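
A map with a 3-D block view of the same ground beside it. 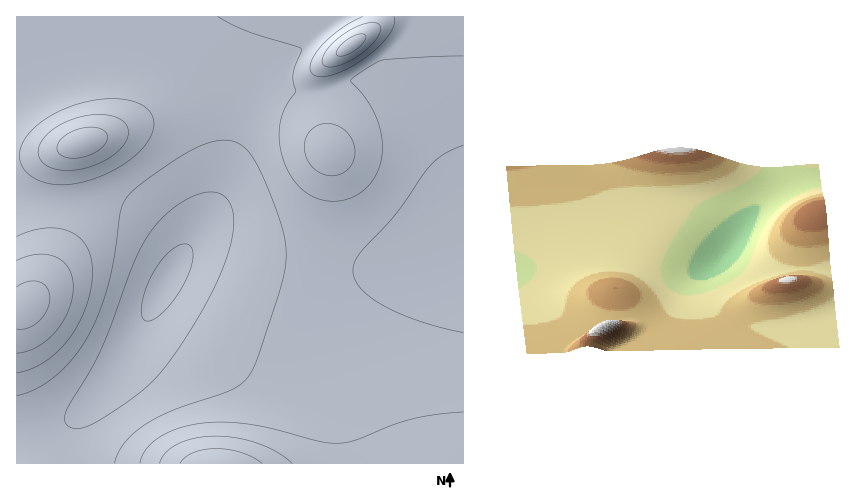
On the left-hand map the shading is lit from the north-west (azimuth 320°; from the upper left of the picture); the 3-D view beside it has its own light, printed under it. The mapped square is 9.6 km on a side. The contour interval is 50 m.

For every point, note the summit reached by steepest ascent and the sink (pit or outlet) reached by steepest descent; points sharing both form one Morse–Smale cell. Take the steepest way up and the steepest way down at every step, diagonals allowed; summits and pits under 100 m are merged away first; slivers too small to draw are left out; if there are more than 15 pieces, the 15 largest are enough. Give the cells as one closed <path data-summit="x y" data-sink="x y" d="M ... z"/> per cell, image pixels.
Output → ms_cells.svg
<path data-summit="351 45" data-sink="167 279" d="M463 16l-446 0-1 72 50-16 33-5 20 0 24 4 25 10 21 18 8 12 13 30 6 27 0 24-4 14-10 21-19 28 13-6 14 1 55 19 32 7 19 1 39-3 58-13 51-15z"/><path data-summit="220 463" data-sink="167 279" d="M463 247l-78 21-38 7-31 2-43-5-63-22-14-1-8 3-6 5-19 28-42 82-16 22-27 29-4 8 3 37 386 1z"/><path data-summit="26 306" data-sink="167 279" d="M28 202l-12 0 1 230 23-2 22-6 16-9 27-26 23-34 25-50 25-46-4-14-15-14-29-20-33-7-47 0z"/><path data-summit="82 143" data-sink="167 279" d="M119 67l-20 0-33 5-30 8-20 9 0 112 34 3 47 0 33 7 21 13 23 21 4 10 0 7 28-44 8-21 2-29-6-27-13-30-21-24-19-11-14-5z"/><path data-summit="351 45" data-sink="167 279" d="M80 414l-25 13-38 5-1 31 60 1-2-38z"/>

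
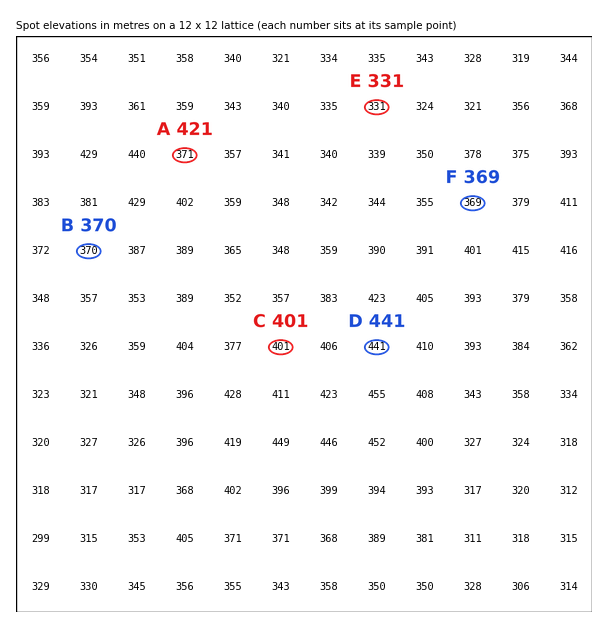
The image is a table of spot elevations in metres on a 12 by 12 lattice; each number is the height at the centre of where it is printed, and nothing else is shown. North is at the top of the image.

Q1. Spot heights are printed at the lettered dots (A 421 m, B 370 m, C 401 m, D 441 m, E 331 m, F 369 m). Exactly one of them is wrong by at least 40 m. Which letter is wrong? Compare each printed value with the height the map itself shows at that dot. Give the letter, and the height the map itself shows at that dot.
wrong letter A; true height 371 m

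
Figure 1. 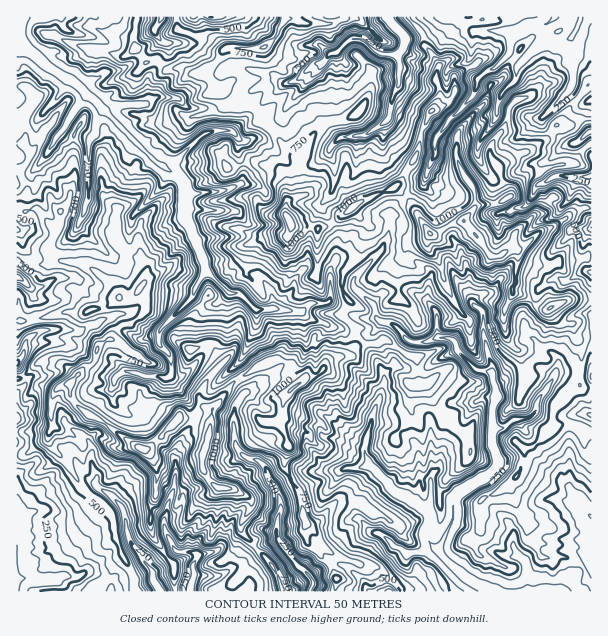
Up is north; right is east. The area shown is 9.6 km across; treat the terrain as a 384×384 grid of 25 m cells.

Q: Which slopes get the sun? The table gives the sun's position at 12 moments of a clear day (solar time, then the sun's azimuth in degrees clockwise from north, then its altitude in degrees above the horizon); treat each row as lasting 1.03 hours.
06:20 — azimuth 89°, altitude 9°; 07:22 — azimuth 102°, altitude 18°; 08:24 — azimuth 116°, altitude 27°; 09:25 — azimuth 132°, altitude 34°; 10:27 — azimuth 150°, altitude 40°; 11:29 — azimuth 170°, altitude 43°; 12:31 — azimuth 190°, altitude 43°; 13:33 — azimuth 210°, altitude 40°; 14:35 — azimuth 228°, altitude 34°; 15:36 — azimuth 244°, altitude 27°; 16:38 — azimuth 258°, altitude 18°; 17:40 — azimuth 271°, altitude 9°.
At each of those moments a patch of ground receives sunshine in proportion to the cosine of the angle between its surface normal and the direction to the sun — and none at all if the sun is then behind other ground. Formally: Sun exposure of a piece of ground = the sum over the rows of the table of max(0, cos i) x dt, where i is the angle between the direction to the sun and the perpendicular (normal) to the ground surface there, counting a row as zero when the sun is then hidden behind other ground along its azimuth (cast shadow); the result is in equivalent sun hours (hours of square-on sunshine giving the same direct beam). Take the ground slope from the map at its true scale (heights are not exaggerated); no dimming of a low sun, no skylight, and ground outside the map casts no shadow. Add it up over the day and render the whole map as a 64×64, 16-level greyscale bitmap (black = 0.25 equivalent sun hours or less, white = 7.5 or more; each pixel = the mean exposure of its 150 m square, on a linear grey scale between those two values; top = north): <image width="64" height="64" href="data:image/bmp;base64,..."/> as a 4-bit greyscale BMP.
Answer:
<image width="64" height="64" href="data:image/bmp;base64,Qk12CAAAAAAAAHYAAAAoAAAAQAAAAEAAAAABAAQAAAAAAAAIAAATCwAAEwsAABAAAAAAAAAAAAAAABEREQAiIiIAMzMzAERERABVVVUAZmZmAHd3dwCIiIgAmZmZAKqqqgC7u7sAzMzMAN3d3QDu7u4A////ALdDNnjMzMlXvJh3nNy7ynaEbd3O7sqpmZabvM3MzMzcu8y5dmncyXatplVou83JYjaaqd7tdYmoerze7s3e3LvMze7tzN7WSKuWnuys3cYiWJaM3cdBh2eb3v7crP7t2rzM3t7tzZR71Wc2nN3dYyad3cllRWIUWb3e2FWs7N26u7zN3N7bVr6zV5hq3tRCO+3IUzVlaIiaztusy+67urvLu8zdu9pZ7mbezsz/yDNszHaIMlasqamL3u277bu7rMzMvM3cyFvqad3c3dxUQp3bmIqXe9ypqXSNzcvd3u3Mu8zLzd3GWsppzc3cvstUm8rLh63tqsuaiJzMrdu6mqnLmZvN3cR7qoid7t3M6mRqg5zdzchlWJqZrMvtuqqpq83t3d3dVJzOiZv///3cdXmGO824ZDR6qYqt3u24eJq83d3d7rRK3KyVmt7//ppWiZkkqGdVWcyplja+7c3c283e3M3bSN3LqperrbqFVTaonIJoZojN2p64Uhfd7e2r3d79zdir3My7pp3pISd1WKdWhCV2a87Kmu2mQ2zd283d2b7uq67d3t23ncliRHVburuqU0au7tyovut1SM3O3N7+vfy7vv/u7YZ8u6gyN5zu7O/tu87uzMub7XaIve3s3pzuysy9/u7bmYisyXjN7vyt7buLzd3M3Lq5V73e3tzcq97N2st6pCraqZu5es3Km7qJu4asy8zOy7lmrInu3d3MvOyr2tgQBb66qqh3vt2aqszMl3it3M7buWQkOc7u3EeKqO/+YiNGbNqZuGi+7Mu7m963Z63cvcmKZlE1eryWzLyr3qVFeYhmqZipeJVrrKis3biLzMzLukl22oR7uXfam77WR1iqmHQjucpWSbzLrN3M2mis3tp3Q2R+14vu78u63qdmV4pzAQiDbKVoze3u3c3Mma3u7e3JZXrZV73tusm9zLpFqWEAVoc4y5hmrv7u7NvKze7t3u14qc2GityqdjWuynQgAAJXa1Oe26ho3/7cvrmoic3bllipzMh5qDvLl1ne6merhqh2xBbf26Vn26vsqVanWtkyZ9u7vKvMh6qDI62978c0u5d7IkjMlDR73svNzt1hRFub3t3tzcyHVCJFvd7YURXO2nVhEiUkEzV5ve3YV8s0uWz/7Lzd3ZiYiaqJ7HMiOnR6cVEQMjElQ1ir3nIAAkfXbPp77t7tynd3Z1R3m4MlMiEiUwJRIlcTaqdVaOxmnMV87Lzv/sv/7t3cdknd6BFEMzRnFDIjMWraiCSd7IrtxnzKrN/t24is7+/9p3vugSZkREYSASKN7rq6zv64Z75kW8u87+p6lVVWh5vv7LvJIoZDM0dqzZQlzri//paM6CSKvMuc7+6Xi7qnerzOy7ySXZIVzd7e3YrHWpnIes7FZ3ev51I4u0N4vLmpl4vLu6U0SM3azs3/iqe/7bvszperu7yqZRJmOuyHes2XiLzd2kFs7qvtzO54yc3u7uzNe87qe7zIhEfv///+2ZmpmM7ah528zu/qe5nNid3e7Musz/3MzN/smey83cqIeruaWJdnit7u7v282JzXnN2++sq8/+zcqLvemcyYd3e8u4WBRmnO///u/r7dzN2JzP/d2+253t21S3hpmqU1a9yKdjdFZomr7u7tvc3c3sq83u697oNqru1XlFeJ2jStyWh1Y1aJmqmsy97M3dzOy6q9273pg1pn3dSE28y7VImqZ4lVR5zKc2d527i+7tuqmsgn3qVRI6M4vKvuyLyDaap0m6h4hRIpzdyIg0r/yYmctCJXqEEAGpI73aqYq6RZu8U5h4d3iszGVlVVVH3tzMtVRUNs2lABRwKLdltYtUp0SUF4h2iKzZFojMpDU43+2VQ3d5dFzEAZoUF4h3qlR0MjhBaIl2VDJbcki4ZDI33qQpm82DEmkAFVJLaWp5VKdzRFM4q97Km8pmZXlnVTI3mBS96nZTOZMBQjyEl4lUiXZSNoze7uzN26mXZ3qHZUW7M4y2VZp1q7msycdGmVSJZoV6uqm8qMyqistkeXd1Z5xSa4Y1itunaburuzWIVIiHSL3ZrNuEdYeqrKN4ZWWGaWFblyZmje2jNry8hGZjR3eb3utmZIQVarmLySEiU2Z3UTipFJVEfNtSqanGW6Zmec7e7qQRA7vMmZndlBASRoliGKpAnJQ0rvs7l7tY2nec3u7u7JiMz+qaqa3/60EmicUSe5EZqUKN3uzFW4SKec3Km93f///bu5qpmavutkaIuzAZkweocyeZycxVtjeapkOKpFjO7uybt4qYh3u3RGiLtAGpJt7rModZrbV6ib3t25U3z/7bq6i4aJmYZ6UzRVV7MBciru60O63HmUas7N/t3v65vMy6ullEaJeGmFIzd1myF1EDjMtX6GU2msut/u3tzv66vN26pCE2domXM0e9RnMUlRNIrIaUVXq87qiK3c3avMupmb3tpCUzeKlUR3hTmlAHNDZVd3hpve//7uqd13c1ncze/t3qQzSbUjR4l5dFykSERYmIiqvMze/9vudVVGV8///+zK3FB7cQJDeVBoJJ15tVebmrve79qHeZmTE0eHeId63almyjEiemSZUTVUWJbLeJq7vO7FFHvLqSKe7bhAADOO7v7ulWqUNoh4d3VWl2vd27qqc1fO2pibg0qDMgEiRJ3v///t6EJZuHebzM3dqJmsqrp3aGh6maumOGEQAiV4esuHV825RYx3h3mL3L3u25y6"/>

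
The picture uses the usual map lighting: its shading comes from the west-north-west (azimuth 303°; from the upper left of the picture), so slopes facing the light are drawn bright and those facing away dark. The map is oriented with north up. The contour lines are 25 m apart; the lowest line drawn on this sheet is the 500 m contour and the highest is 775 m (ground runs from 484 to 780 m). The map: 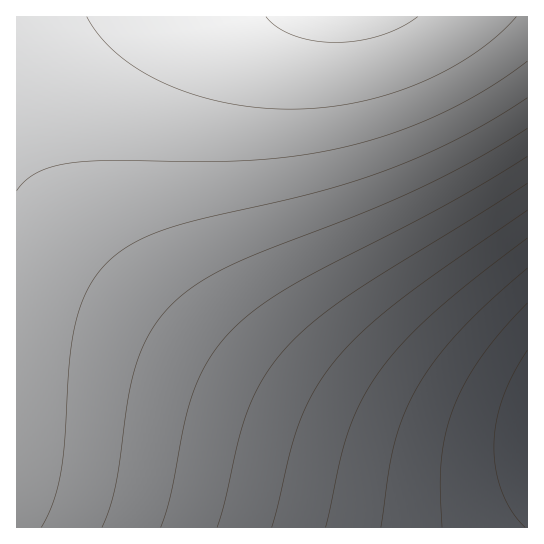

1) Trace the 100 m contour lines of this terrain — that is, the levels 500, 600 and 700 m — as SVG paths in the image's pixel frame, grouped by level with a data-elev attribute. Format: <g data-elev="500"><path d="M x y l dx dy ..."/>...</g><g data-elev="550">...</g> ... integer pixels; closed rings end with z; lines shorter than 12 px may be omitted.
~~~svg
<g data-elev="500"><path d="M525 527l-13-16-10-19-6-22-2-24 2-23 6-24 11-24 14-25"/></g><g data-elev="600"><path d="M272 527l19-77 9-28 14-31 20-29 26-28 36-31 43-32 88-61"/></g><g data-elev="700"><path d="M41 527l13-26 7-31 4-31 5-80 6-40 6-18 8-16 10-15 12-12 26-17 33-14 34-9 114-26 39-12 36-13 35-14 33-16 33-19 32-20"/></g>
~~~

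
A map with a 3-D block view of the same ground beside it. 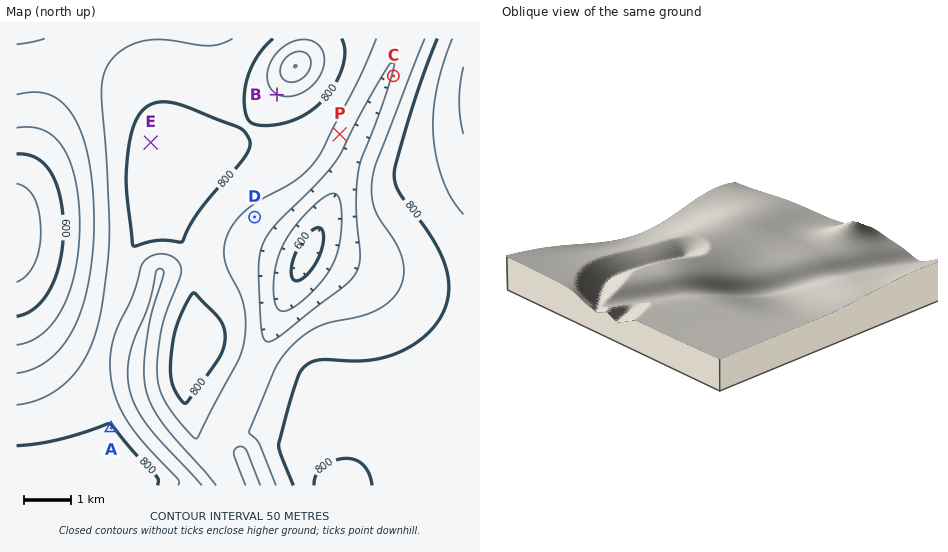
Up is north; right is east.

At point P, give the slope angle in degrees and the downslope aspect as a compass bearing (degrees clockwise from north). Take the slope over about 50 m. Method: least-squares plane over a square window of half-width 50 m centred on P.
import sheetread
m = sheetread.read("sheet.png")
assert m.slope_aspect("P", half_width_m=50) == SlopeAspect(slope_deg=8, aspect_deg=116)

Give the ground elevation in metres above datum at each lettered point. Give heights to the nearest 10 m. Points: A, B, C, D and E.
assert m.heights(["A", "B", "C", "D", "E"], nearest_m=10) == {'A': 800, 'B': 850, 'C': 700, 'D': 730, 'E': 820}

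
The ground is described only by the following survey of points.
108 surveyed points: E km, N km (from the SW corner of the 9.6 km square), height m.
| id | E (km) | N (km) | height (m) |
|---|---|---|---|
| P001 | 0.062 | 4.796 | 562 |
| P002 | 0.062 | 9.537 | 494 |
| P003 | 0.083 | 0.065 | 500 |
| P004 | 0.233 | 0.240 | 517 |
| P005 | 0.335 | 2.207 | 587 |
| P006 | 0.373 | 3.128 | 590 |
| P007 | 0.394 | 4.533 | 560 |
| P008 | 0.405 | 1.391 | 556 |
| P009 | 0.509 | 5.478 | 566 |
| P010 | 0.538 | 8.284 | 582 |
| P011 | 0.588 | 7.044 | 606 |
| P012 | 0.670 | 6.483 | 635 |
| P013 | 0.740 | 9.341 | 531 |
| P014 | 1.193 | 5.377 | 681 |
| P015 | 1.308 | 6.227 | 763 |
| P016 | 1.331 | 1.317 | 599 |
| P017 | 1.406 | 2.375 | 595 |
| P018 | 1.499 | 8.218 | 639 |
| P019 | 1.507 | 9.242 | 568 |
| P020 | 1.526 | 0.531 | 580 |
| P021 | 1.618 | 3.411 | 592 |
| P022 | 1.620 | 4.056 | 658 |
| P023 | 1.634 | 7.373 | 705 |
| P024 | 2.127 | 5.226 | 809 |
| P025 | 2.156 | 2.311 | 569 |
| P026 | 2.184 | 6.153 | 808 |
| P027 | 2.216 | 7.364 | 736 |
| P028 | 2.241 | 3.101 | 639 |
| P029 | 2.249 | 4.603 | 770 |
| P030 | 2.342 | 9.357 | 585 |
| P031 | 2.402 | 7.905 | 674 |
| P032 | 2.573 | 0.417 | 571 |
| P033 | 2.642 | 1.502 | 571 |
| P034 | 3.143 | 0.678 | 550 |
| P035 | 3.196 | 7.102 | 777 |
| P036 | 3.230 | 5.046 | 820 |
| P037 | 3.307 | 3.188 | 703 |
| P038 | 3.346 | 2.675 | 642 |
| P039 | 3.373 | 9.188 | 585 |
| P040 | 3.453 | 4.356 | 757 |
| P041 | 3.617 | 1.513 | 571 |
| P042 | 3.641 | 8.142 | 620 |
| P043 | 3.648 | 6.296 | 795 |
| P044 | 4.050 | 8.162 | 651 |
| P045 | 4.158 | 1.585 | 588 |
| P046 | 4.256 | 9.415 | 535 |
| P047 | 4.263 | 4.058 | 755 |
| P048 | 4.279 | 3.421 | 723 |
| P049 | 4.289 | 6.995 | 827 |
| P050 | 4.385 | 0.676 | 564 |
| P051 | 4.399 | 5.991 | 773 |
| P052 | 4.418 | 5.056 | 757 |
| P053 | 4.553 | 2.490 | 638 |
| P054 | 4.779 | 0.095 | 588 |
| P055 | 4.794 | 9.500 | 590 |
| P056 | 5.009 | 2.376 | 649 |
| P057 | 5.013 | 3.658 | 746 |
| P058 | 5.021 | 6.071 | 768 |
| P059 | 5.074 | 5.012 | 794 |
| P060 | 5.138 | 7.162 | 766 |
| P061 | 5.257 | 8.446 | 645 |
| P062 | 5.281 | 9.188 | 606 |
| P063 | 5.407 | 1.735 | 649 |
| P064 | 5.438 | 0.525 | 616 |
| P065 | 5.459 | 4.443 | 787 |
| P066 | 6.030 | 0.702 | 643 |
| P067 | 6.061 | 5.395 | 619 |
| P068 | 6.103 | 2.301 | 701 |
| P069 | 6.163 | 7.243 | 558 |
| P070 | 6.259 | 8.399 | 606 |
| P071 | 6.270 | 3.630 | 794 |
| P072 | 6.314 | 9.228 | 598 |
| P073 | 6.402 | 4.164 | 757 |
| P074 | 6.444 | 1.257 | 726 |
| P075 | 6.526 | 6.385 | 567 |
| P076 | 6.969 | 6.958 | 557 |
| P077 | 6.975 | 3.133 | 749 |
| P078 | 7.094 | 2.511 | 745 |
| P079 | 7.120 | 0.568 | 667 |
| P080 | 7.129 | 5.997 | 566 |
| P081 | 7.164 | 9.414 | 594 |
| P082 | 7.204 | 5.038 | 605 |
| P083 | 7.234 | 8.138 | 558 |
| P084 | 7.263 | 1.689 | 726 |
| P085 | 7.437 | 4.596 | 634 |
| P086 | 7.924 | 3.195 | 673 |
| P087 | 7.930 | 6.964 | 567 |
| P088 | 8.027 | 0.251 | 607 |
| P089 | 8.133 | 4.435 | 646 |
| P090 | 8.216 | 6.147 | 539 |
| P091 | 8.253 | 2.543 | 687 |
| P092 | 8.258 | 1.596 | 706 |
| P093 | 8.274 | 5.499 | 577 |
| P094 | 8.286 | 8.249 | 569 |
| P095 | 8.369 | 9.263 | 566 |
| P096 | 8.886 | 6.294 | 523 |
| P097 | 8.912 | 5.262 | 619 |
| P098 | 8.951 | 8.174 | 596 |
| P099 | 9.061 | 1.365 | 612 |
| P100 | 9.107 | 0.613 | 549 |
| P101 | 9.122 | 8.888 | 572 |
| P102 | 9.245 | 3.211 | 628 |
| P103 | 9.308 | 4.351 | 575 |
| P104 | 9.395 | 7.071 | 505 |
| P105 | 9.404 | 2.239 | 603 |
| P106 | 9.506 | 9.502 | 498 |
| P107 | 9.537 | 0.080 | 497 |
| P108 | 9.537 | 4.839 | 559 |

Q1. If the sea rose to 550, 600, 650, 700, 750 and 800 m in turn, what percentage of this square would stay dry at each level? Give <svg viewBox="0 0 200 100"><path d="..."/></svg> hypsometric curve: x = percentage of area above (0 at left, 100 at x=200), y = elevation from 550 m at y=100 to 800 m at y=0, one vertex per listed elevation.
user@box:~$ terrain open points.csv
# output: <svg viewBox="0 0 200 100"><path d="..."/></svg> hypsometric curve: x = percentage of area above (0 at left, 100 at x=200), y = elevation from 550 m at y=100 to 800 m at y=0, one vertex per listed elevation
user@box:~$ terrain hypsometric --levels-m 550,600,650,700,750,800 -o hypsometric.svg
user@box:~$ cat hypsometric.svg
<svg viewBox="0 0 200 100"><path d="M184 100l-68-20-36-20-27-20-21-20-21-20"/></svg>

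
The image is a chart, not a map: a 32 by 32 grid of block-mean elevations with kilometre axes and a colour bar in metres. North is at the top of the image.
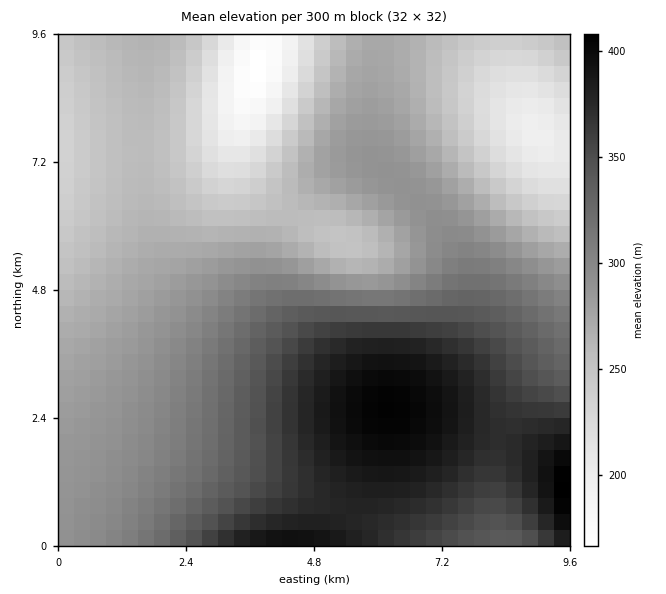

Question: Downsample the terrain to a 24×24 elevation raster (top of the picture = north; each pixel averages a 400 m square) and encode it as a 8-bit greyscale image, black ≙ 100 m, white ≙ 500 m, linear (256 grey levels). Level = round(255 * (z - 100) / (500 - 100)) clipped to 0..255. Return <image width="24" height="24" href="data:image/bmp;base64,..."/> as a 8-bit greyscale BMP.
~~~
<image width="24" height="24" href="data:image/bmp;base64,Qk12BgAAAAAAADYEAAAoAAAAGAAAABgAAAABAAgAAAAAAEACAAATCwAAEwsAAAABAAAAAAAAAAAAAAEBAQACAgIAAwMDAAQEBAAFBQUABgYGAAcHBwAICAgACQkJAAoKCgALCwsADAwMAA0NDQAODg4ADw8PABAQEAAREREAEhISABMTEwAUFBQAFRUVABYWFgAXFxcAGBgYABkZGQAaGhoAGxsbABwcHAAdHR0AHh4eAB8fHwAgICAAISEhACIiIgAjIyMAJCQkACUlJQAmJiYAJycnACgoKAApKSkAKioqACsrKwAsLCwALS0tAC4uLgAvLy8AMDAwADExMQAyMjIAMzMzADQ0NAA1NTUANjY2ADc3NwA4ODgAOTk5ADo6OgA7OzsAPDw8AD09PQA+Pj4APz8/AEBAQABBQUEAQkJCAENDQwBEREQARUVFAEZGRgBHR0cASEhIAElJSQBKSkoAS0tLAExMTABNTU0ATk5OAE9PTwBQUFAAUVFRAFJSUgBTU1MAVFRUAFVVVQBWVlYAV1dXAFhYWABZWVkAWlpaAFtbWwBcXFwAXV1dAF5eXgBfX18AYGBgAGFhYQBiYmIAY2NjAGRkZABlZWUAZmZmAGdnZwBoaGgAaWlpAGpqagBra2sAbGxsAG1tbQBubm4Ab29vAHBwcABxcXEAcnJyAHNzcwB0dHQAdXV1AHZ2dgB3d3cAeHh4AHl5eQB6enoAe3t7AHx8fAB9fX0Afn5+AH9/fwCAgIAAgYGBAIKCggCDg4MAhISEAIWFhQCGhoYAh4eHAIiIiACJiYkAioqKAIuLiwCMjIwAjY2NAI6OjgCPj48AkJCQAJGRkQCSkpIAk5OTAJSUlACVlZUAlpaWAJeXlwCYmJgAmZmZAJqamgCbm5sAnJycAJ2dnQCenp4An5+fAKCgoAChoaEAoqKiAKOjowCkpKQApaWlAKampgCnp6cAqKioAKmpqQCqqqoAq6urAKysrACtra0Arq6uAK+vrwCwsLAAsbGxALKysgCzs7MAtLS0ALW1tQC2trYAt7e3ALi4uAC5ubkAurq6ALu7uwC8vLwAvb29AL6+vgC/v78AwMDAAMHBwQDCwsIAw8PDAMTExADFxcUAxsbGAMfHxwDIyMgAycnJAMrKygDLy8sAzMzMAM3NzQDOzs4Az8/PANDQ0ADR0dEA0tLSANPT0wDU1NQA1dXVANbW1gDX19cA2NjYANnZ2QDa2toA29vbANzc3ADd3d0A3t7eAN/f3wDg4OAA4eHhAOLi4gDj4+MA5OTkAOXl5QDm5uYA5+fnAOjo6ADp6ekA6urqAOvr6wDs7OwA7e3tAO7u7gDv7+8A8PDwAPHx8QDy8vIA8/PzAPT09AD19fUA9vb2APf39wD4+PgA+fn5APr6+gD7+/sA/Pz8AP39/QD+/v4A////AHp9gIWLlJ2nsLa6uri0sKyopKGdmpultHp8foKIjpadpKqusLGxsK+sqaain6Ouvnl7fYCFipCWnaKorLCytLSyr6unpaq0wnh5fH+Ch4ySmZ+mrLK2uLm4tbGsqq63wnd4en2BhYqQl5+mrrS6vb69urWvra+1u3Z3eXx/hImQl5+nr7e8wMLAvbiyrq2vsnR2eHt+g4iPlp+nsLe9wcPCvrmyrKmnpnN0d3l9gYeNlZ2mrra8wMHAvLexqqSfm3BydXh7gIWLk5ujq7K3u7y7uLOtpqCZlG5wc3Z5fYKJkJefpauvsbKxrqumoZuVkGtucHN2en+Fi5KYnaChoqGhoaCempWQimhrbnF0d3uAhYqOj46Ni4uOkZOUko2IhGRoa25xc3Z6foGBfnl1c3Z8g4mLiYWAe2FlaGttb3BydHVzbmdjZGp0fIKDgHt1cF1iZmlqamlpamtpZWBfY2t0e358d3BpZVpfZGdoZmJgYWNkZGRma3J4e3p0bGNcWVheYmVlYlxXV1xjaGxwdHh6eHNrYVdQTlddYWRkX1ZPTVRganF2eHl4dGxiVkxGRlZcYWRkXlJHQ0tZZ3F2eHh0bmVaTkRAQlZdYWRkXVBBOj9PYW50dnVxaWBUSUE+QlhdYmVlXlA+MjVFWWlxdHJtZlxRR0FBRllfY2ZmYFI/Ly08UWRucXBrZFtSSkZITltgZGdnYlZDMSs2S19rb29rZF1VT05QV15iZWhoZVpJNi00R1tobm5rZmBaV1daYA=="/>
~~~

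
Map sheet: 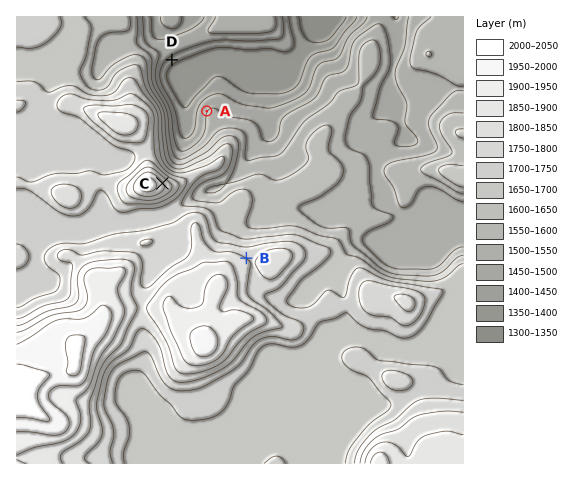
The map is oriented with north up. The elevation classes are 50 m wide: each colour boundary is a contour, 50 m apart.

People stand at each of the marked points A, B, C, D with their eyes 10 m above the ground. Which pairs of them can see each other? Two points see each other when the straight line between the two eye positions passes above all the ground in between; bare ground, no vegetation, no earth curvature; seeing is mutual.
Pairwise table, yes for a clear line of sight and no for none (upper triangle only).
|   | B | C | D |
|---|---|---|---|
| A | no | yes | yes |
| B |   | yes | no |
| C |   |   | yes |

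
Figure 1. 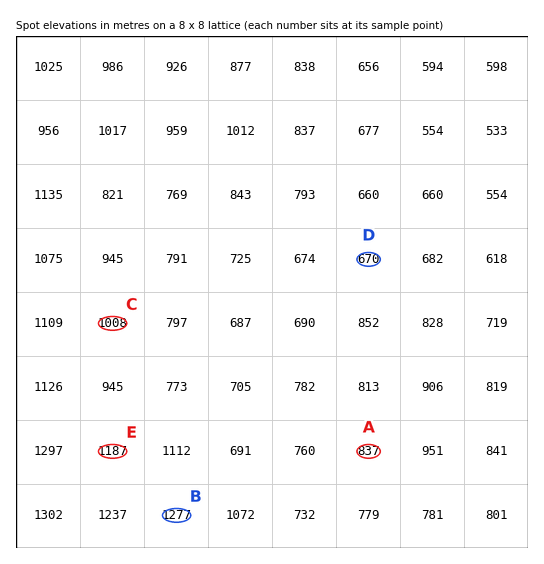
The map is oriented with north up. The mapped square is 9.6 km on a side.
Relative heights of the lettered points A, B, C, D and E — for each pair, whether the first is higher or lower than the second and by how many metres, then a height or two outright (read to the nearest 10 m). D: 610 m lower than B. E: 520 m higher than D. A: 440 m lower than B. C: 340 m higher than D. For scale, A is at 840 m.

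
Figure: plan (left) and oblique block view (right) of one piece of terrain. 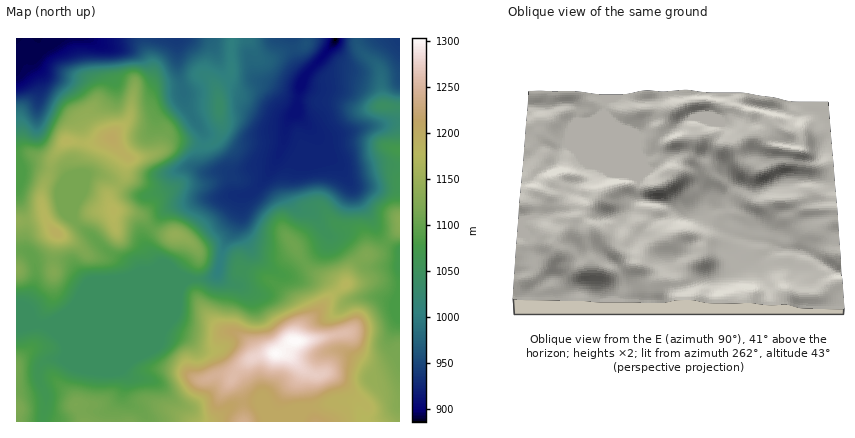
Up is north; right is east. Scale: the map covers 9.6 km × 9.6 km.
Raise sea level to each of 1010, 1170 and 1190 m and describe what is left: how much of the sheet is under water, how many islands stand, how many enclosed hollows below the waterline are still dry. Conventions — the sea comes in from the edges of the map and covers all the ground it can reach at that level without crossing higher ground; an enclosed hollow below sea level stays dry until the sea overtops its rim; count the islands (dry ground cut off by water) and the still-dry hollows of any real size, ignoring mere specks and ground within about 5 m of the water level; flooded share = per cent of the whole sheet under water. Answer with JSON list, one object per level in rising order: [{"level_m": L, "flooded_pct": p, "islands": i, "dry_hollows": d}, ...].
[{"level_m": 1010, "flooded_pct": 29, "islands": 1, "dry_hollows": 0}, {"level_m": 1170, "flooded_pct": 85, "islands": 3, "dry_hollows": 0}, {"level_m": 1190, "flooded_pct": 89, "islands": 1, "dry_hollows": 0}]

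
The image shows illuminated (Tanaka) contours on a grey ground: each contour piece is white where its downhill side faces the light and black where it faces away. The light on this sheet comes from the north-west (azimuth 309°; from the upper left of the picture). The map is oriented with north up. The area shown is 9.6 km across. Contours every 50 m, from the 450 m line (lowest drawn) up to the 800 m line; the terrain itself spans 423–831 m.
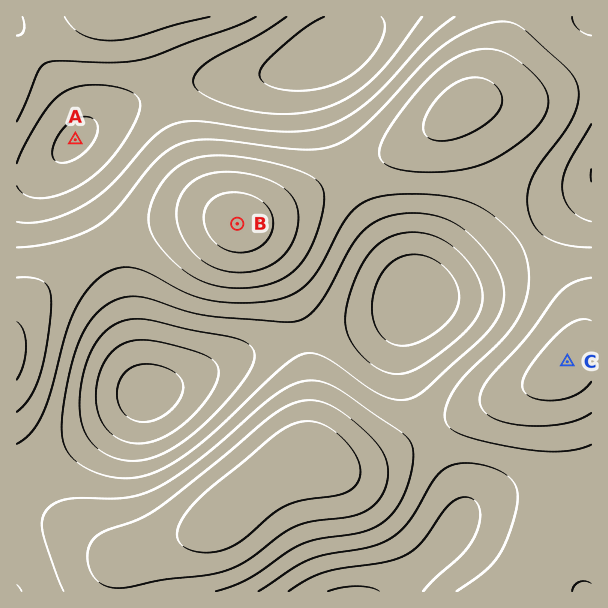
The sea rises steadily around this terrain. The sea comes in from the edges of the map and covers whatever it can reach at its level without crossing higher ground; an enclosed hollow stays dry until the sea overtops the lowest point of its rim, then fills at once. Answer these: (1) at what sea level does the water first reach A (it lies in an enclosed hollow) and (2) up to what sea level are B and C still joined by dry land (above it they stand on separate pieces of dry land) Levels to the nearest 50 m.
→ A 550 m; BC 650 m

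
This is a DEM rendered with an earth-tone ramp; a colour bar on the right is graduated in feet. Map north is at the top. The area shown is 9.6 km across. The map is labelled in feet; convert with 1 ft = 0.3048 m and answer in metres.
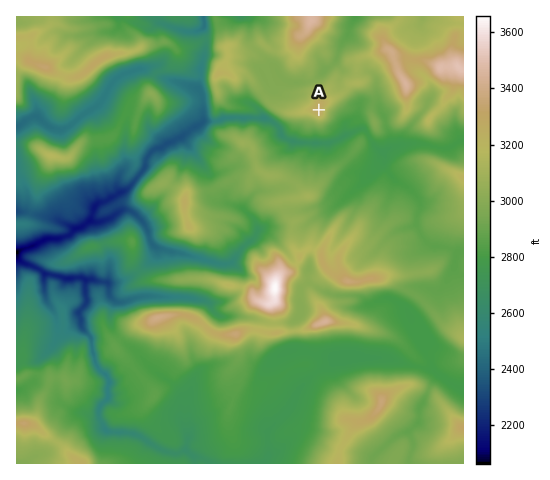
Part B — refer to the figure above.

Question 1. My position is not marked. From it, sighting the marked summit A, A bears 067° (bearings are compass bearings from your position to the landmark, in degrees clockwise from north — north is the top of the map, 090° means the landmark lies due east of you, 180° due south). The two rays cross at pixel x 138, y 187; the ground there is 774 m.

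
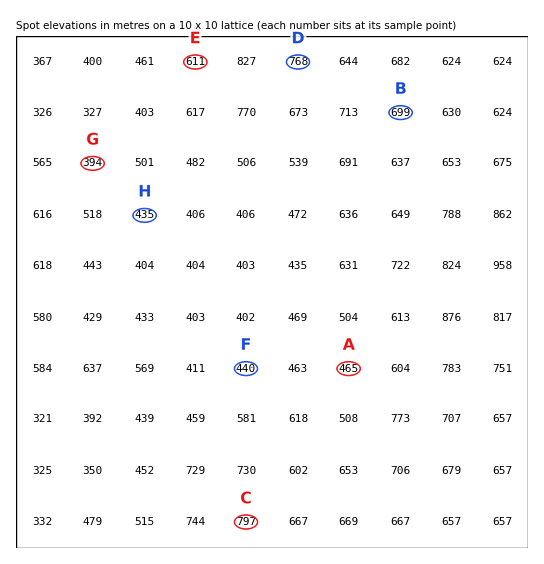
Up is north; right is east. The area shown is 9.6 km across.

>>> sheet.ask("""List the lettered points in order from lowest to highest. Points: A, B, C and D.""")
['A', 'B', 'D', 'C']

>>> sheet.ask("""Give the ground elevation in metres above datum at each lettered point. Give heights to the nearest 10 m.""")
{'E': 610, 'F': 440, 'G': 390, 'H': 440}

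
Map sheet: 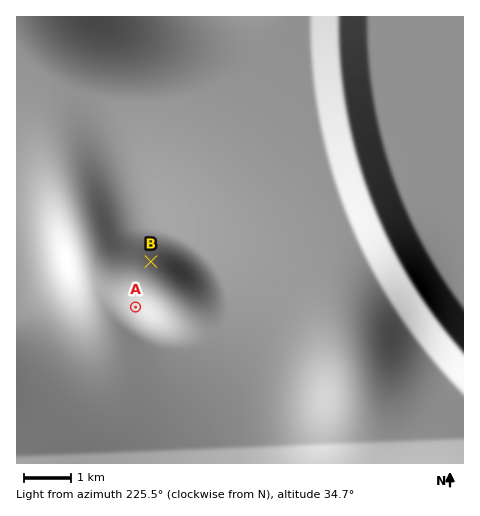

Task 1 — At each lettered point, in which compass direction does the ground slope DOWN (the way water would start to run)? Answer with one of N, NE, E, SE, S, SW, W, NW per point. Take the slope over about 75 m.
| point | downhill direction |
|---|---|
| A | SW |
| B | N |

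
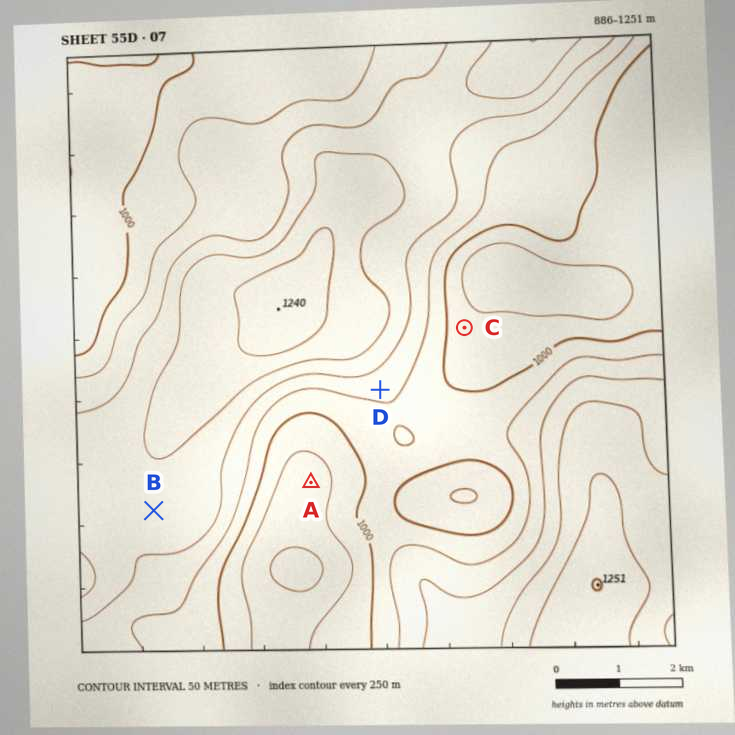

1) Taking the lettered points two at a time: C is above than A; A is below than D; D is below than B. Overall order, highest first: B D C A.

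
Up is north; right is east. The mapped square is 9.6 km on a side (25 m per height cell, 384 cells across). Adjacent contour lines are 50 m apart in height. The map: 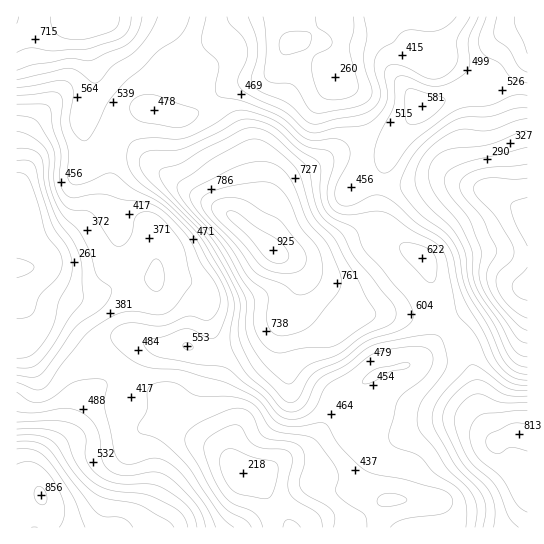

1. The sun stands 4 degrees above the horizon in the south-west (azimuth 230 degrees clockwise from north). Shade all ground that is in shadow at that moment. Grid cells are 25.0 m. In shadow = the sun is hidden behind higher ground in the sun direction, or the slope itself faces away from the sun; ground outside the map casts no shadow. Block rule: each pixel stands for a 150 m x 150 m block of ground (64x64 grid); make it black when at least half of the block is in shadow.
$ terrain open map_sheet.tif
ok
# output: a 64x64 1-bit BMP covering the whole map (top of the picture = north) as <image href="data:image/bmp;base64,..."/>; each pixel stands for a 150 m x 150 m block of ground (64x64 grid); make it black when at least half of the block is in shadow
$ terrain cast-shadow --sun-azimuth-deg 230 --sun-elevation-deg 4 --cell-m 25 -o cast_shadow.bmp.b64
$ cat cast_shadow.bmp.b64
<image width="64" height="64" href="data:image/bmp;base64,Qk0+AgAAAAAAAD4AAAAoAAAAQAAAAEAAAAABAAEAAAAAAAACAAATCwAAEwsAAAIAAAAAAAAA////AAAAAAAD4///gAA4AAP3//+AAPwAB////8AA/AAP////wAAIAB/////AAAAAH////8AAAAA/////wAAAAD/////gAAAAf////+AAAAD/////4AAAAP/////gAAAA/////+AAAAD/////4AAAAf////+AAAAf/////wAAAD/////+DAAAP/////weAAB/////+B8AAH/////wHwAAf/3//+AEAAB//H//4AAAAH/8P//gAAAAfzgH/+AAAAB/AAH/4AAAAP8AAf/AAAAA/wAH/8AAAAH/AAf/wAADwf8AB//AAB/j/wAB/8AAP+P/AAD5gAA/9/8AADAAAP/3/wAAAAAD//f/AAAAAAf/7/8AAAAAH//v/wAAAAB/////AAAAAP////8AAAAB/////wABAAf/////AAAAD/////8AAAAf/////wAAAD//////AAAAf/////8AAAD//////wAAAH//////AAAAH/////8AADAH/////wAAeAP/////AAD8A/////8AAf/H/////wAD/8//////AAf/z/////8AB//f/////wAH////////AAAAf/////wAAAB/////+AAAAH/////4AAAAH/////gAAAAP////8AAAAc/////gAAADz////8AAAAP/////gAABA/////+AAAeD/////4AAD8f/////wA=="/>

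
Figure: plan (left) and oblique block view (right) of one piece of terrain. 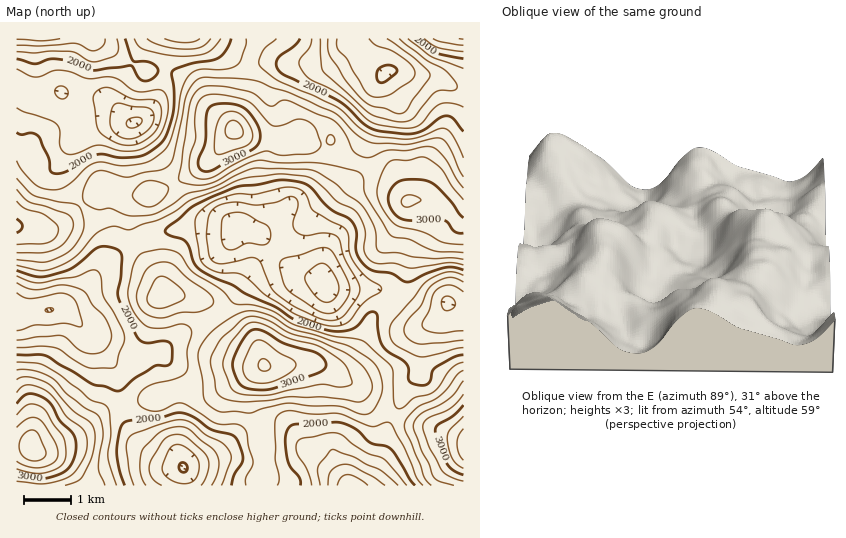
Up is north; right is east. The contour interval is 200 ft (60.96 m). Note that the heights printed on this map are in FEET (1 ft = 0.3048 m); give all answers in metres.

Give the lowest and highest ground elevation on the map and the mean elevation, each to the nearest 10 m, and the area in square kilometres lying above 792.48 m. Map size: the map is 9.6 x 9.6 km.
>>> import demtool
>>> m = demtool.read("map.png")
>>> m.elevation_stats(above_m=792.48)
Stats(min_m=300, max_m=1140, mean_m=650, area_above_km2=20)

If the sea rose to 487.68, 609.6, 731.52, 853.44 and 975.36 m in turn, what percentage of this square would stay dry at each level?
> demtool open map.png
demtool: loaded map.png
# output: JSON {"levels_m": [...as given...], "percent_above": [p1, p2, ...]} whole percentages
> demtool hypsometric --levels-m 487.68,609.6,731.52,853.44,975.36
{"levels_m": [487.68, 609.6, 731.52, 853.44, 975.36], "percent_above": [83, 58, 32, 13, 3]}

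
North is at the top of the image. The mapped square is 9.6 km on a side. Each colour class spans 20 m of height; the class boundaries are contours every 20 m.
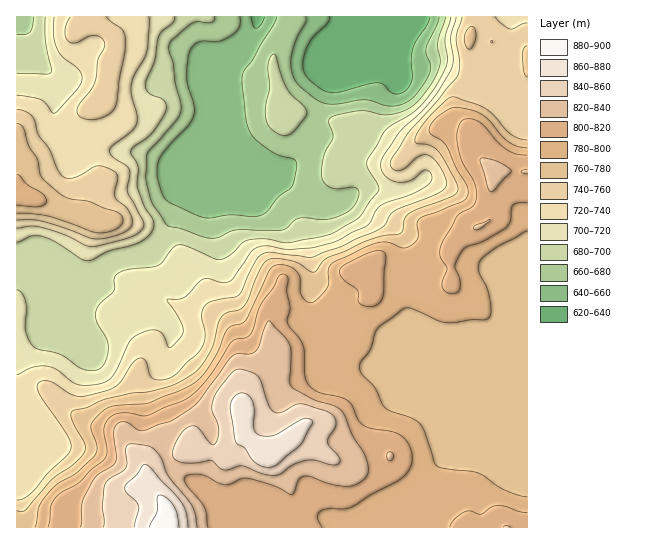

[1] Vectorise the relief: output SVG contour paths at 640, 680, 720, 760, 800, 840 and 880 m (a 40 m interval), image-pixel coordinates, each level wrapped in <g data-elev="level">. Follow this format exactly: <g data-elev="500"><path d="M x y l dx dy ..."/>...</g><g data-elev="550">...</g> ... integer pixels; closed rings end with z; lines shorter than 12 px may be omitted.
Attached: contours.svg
<g data-elev="640"><path d="M265 17l-4 8-6 3-2-4-2-7"/><path d="M430 17l-3 7-11 17-3 8-2 12 2 16-2 6-6 8-8 3-6-1-7-8-6-2-39 9-10 0-8-3-13-11-4-5-1-7 3-16 6-12 15-15 2-6"/></g><g data-elev="680"><path d="M282 135l5 0 6-3 12-14 2-5-3-7-12-11-5-6-6-14-5-18-2-3-4 4-2 7 2 22-4 18 0 12 4 11z"/><path d="M34 17l-1 9-3 6-4 2-9 1"/><path d="M445 17l-7 26 2 16-1 10-8 16-16 19-10 7-12 3-10 1-16-4-8 0-23 4-7 4 0 4 4 14-9 20-3 13 1 8 4 7 7 3 20-1 4 2 2 4-1 5-7 11-10 6-12 4-31-1-12 11-4 1-44 0-25 8-10-1-36-12-15-23-6-25 2-24 28-32 5-10 0-8-6-21-2-19-4-13 1-7 21-19 6-2 14 0 4-3-1-2"/></g><g data-elev="720"><path d="M17 228l14-2 11 2 21 6 22 11 6 2 38-9 8-4 6-5 1-4-1-4-16-30 3-17-1-5-17-12-3-6 3-5 19-15 6-8 0-8-5-18-1-11 3-11 10-16 3-8 3-28-1-6"/><path d="M54 17l-1 17 3 13 6 10 18 14 2 6-1 6-7 10-20 20-8-10-5-4-24-4"/><path d="M456 17l-5 20 2 22-3 12-12 20-9 12-30 30-15 22-3 8 0 7 4 5 6 5 7 2 12-1 13-10 4-1 3 3 2 4-1 4-3 4-16 9-30 11-6 5-9 15-29 16-28 7-21 1-22-3-9 1-8 6-20 28-8 2-17-4-6 3-14 15-7 2-11 0 15 26 1 6-2 6-11 11-2-2-5-11-5-4-9-1-13 5-7 8-15 31-9 8-14 3-13 0-7-4-14-11-12-4-14 2-14 7"/></g><g data-elev="760"><path d="M17 213l32 3 49 17 8-1 9-2 6-4 2-5-2-6-4-3-28-11-16-2-8-2-20-16-5-7-3-16-9-13-5-17-2-3-4-2"/><path d="M527 140l-8-1-8-5-18-20-11-7-27-10-4 0-4 2-22 23-8 12-2 7 2 2 14 3 8 7 18 30 1 7-2 4-46 19-5 5-2 12-4 4-24 4-45 19-7 4-9 11-4-1-11-8-8-2-16-3-9 3-7 10-14 34-6 5-13 3-5 5-10 32-9 15-7 8-15 9-11 5-20 5-18 1-24 6-20 8-15 4-1 4 1 6 13 24-1 8-11 12-22 15-25 30-4 2-5-1"/><path d="M468 49l3-1 5-9 0-8-3-5-4 2-4 7 0 8z"/><path d="M527 46l-3 3-2 6 2 16 3 6"/></g><g data-elev="800"><path d="M322 527l-4-9 0-4 2-3 7-2 16 0 8-2 21-13 26-13 7-6 5-6 2-7 0-8-4-11-7-8-10-4-18-2-8-3-6-5-7-15-4-5-9-4-20-4-10-8-4-10-1-22-1-8-16-23 3-13-3-18 1-12-2-4-3-1-5 3-4 10-13 18-10 29-5 4-11 1-4 3-21 33-17 19-11 7-35 14-25-2-8 2-5 4-5 10 3 21-2 8-14 12-12 12-17 10-7 6-4 8-3 21"/><path d="M527 513l-8-1-20-7-8 2-10 7-14-3-11 7-6 9"/><path d="M365 306l10 0 4-3 3-5 4-40-1-4-3-3-8 0-11 4-18 10-5 5 0 4 3 5 14 11 1 12z"/><path d="M527 155l-12-1-9-5-9-8-13-15-7-5-11-2-6 4-3 12 2 16 4 12 12 20 2 14-4 9-16 11-16 29-1 11 7 12-5 14 0 4 3 4 8 3 4-1 2-3 1-9-5-15 8-16 5-4 15-5 22-12 5-7 3-17 4-2 10-1"/></g><g data-elev="840"><path d="M197 527l-2-13-3-8-23-29-7-18-5-6-8-7-18-2-3 1-2 2 1 16-2 6-16 10-4 6-3 21 2 15 0 6"/><path d="M270 475l9 0 14-10 13-5 9 0 18 5 6-2 0-5-10-12-1-4 1-5 6-10 0-8-2-4-6-3-25-8-7 1-14 8-7-1-5-7-8-23-3-6-9-5-12-1-6 3-11 14-7 14-1 9 6 13 1 7-1 8-3 6-2 1-3-2-13-16-7-1-7 5-5 7-5 12 0 7 4 4 9 2 25-3 10 9 4 1 18-4 16 7z"/></g><g data-elev="880"><path d="M179 527l-2-13-3-8-7-8-6-3-4 2 0 14-8 16"/></g>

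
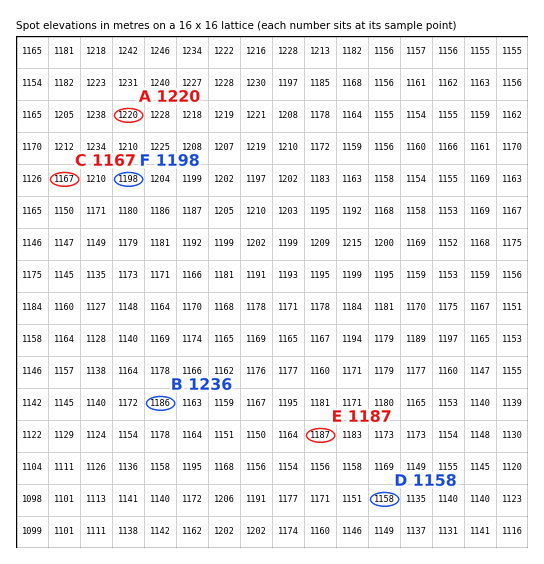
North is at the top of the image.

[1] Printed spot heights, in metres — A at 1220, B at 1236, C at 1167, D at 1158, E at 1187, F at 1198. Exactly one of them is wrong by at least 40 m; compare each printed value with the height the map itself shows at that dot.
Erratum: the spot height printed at B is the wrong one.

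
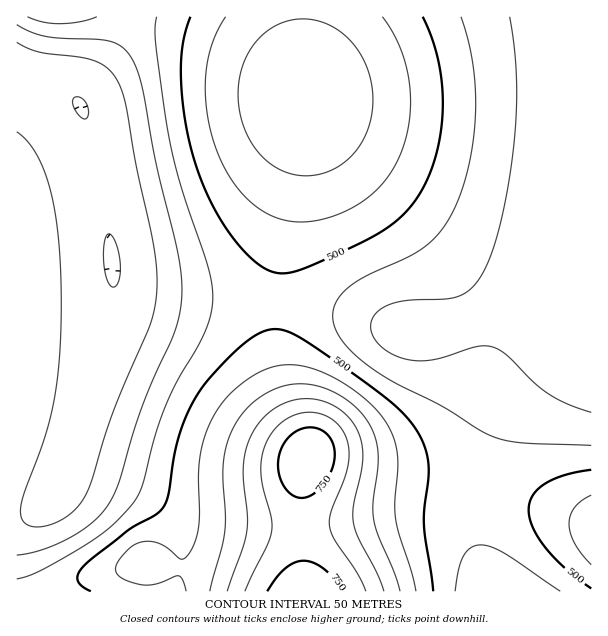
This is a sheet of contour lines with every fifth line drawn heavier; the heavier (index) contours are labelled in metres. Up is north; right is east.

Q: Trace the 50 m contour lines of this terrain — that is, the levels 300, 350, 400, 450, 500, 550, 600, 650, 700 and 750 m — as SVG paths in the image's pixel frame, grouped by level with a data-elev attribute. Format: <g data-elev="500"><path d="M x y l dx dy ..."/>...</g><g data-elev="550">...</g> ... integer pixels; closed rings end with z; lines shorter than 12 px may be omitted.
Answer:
<g data-elev="300"><path d="M113 287l-3-2-3-6-3-16 0-20 4-9 3 1 5 8 4 20-1 18-3 5z"/><path d="M84 119l-6-4-4-8-1-6 2-4 6 1 6 7 1 9-1 4z"/></g><g data-elev="350"><path d="M17 42l10 6 12 4 41 5 15 4 12 7 9 10 6 12 4 17 10 58 17 77 4 31-1 26-5 22-38 90-26 81-8 14-11 10-15 8-14 3-9-1-6-4-3-6 0-7 3-17 22-60 10-40 5-60-1-72-5-47-8-36-6-15-8-13-7-10-9-7"/></g><g data-elev="400"><path d="M591 412l-24-8-19-11-15-12-26-25-13-9-15-1-44 13-12 2-12-1-13-3-13-7-9-9-5-11 0-7 3-8 6-6 9-4 19-5 41-1 15-5 13-12 10-18 9-24 7-30 7-36 5-37 2-32-1-30-2-30-4-28"/><path d="M17 25l15 7 15 5 51 2 13 3 11 5 9 10 6 14 6 19 13 74 22 90 4 36-2 21-5 19-31 72-11 30-14 50-10 21-15 18-22 15-28 13-27 6"/></g><g data-elev="450"><path d="M455 591l4-22 5-14 7-8 9-2 11 2 13 6 56 38"/><path d="M591 445l-72-2-16-3-15-6-45-27-47-23-24-15-25-22-8-11-5-10-1-9 1-9 4-9 6-8 19-13 45-21 18-11 18-19 14-26 7-21 5-22 4-24 2-26-1-24-2-22-5-23-7-22"/><path d="M27 17l15 5 17 2 21-2 17-5"/><path d="M157 17l-2 12 1 15 12 89 12 51 30 91 3 21-2 19-9 24-24 41-12 25-11 32-12 48-10 18-21 22-22 17-48 28-13 6-12 3"/></g><g data-elev="500"><path d="M433 591l-9-67 0-17 4-30 0-13-3-17-7-15-9-12-11-12-38-29-61-42-14-6-10-2-14 3-16 11-23 21-21 25-12 21-9 24-6 22-5 38-5 12-8 9-28 15-45 37-5 8 0 6 5 6 8 4"/><path d="M591 470l-27 5-19 9-12 11-3 8-1 7 4 18 13 20 20 21 25 19"/><path d="M190 17l-8 30-1 37 6 47 11 42 18 39 23 33 12 13 10 8 11 6 10 1 12-1 17-6 45-21 24-12 13-10 12-10 10-12 8-13 9-20 6-21 4-22 1-23-2-22-3-23-7-21-8-19"/></g><g data-elev="550"><path d="M416 591l-4-18-16-52-1-18 3-47-3-15-7-15-8-12-10-10-26-21-29-14-13-3-12-1-21 3-21 11-20 17-15 21-8 18-4 18-3 21 1 53-4 15-7 13-5 4-3 0-18-14-9-3-9-1-7 3-7 4-10 10-4 8 0 6 4 5 9 5 12 3 15-1 23-8 4 5 3 10"/><path d="M591 495l-9 5-7 7-4 8-2 9 1 9 5 10 6 11 10 11"/><path d="M226 17l-8 13-6 15-4 15-2 17 1 36 9 36 15 30 9 12 11 11 12 9 12 6 12 4 13 1 15-1 17-4 16-7 15-9 12-10 10-11 8-12 8-15 5-16 4-18 1-18-2-18-3-18-6-17-8-16-10-15"/></g><g data-elev="600"><path d="M400 591l-7-21-15-36-4-13-1-18 5-47-1-13-5-14-12-18-18-14-21-10-21-3-21 3-20 11-16 15-12 19-5 17-3 16 2 51 0 17-15 58"/><path d="M303 176l14-1 13-4 12-7 11-9 9-12 6-14 4-15 1-15-1-15-4-15-7-13-8-13-11-10-12-8-13-4-14-2-13 1-12 5-12 7-9 9-8 10-6 14-4 15-1 15 1 15 4 15 6 13 8 12 10 11 11 7 12 5z"/></g><g data-elev="650"><path d="M384 591l-8-19-18-35-5-15 0-16 10-45-1-14-3-13-8-14-13-12-15-7-17-2-18 3-15 8-14 13-10 17-4 15-2 15 4 45 0 16-4 17-16 43"/></g><g data-elev="700"><path d="M366 591l-10-19-22-33-5-14 2-15 12-28 5-15 1-14-2-13-5-11-9-9-11-6-13-2-13 3-14 7-10 11-8 14-3 14 0 15 10 42 1 13-5 14-22 46"/></g><g data-elev="750"><path d="M342 591l-8-12-10-10-10-6-11-2-9 2-9 5-9 10-9 13"/><path d="M296 497l9 1 10-5 10-11 7-14 3-12-2-12-6-10-9-5-12-1-10 4-10 8-6 12-2 13 2 14 7 11z"/></g>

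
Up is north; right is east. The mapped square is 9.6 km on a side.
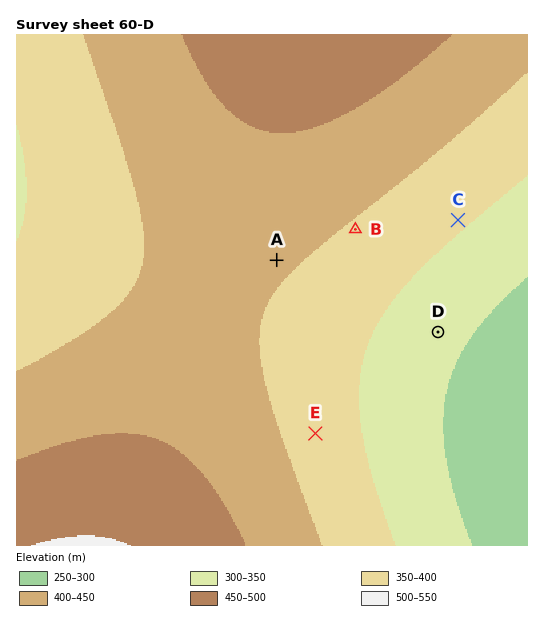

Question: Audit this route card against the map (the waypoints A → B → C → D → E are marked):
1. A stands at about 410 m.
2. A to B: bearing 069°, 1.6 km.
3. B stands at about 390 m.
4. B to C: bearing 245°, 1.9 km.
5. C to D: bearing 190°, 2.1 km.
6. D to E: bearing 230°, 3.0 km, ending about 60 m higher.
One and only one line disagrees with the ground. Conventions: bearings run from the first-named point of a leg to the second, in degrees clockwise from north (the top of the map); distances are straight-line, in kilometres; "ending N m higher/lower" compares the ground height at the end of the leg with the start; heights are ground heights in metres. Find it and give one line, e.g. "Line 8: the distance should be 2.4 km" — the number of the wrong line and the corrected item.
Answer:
Line 4: the bearing should be 085°.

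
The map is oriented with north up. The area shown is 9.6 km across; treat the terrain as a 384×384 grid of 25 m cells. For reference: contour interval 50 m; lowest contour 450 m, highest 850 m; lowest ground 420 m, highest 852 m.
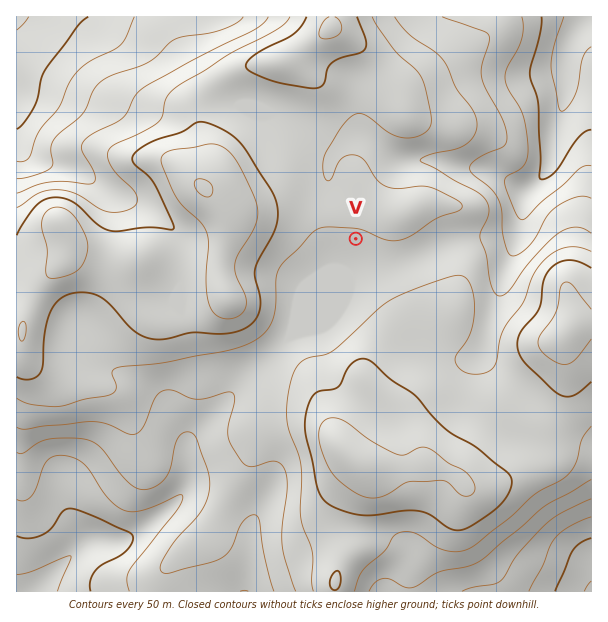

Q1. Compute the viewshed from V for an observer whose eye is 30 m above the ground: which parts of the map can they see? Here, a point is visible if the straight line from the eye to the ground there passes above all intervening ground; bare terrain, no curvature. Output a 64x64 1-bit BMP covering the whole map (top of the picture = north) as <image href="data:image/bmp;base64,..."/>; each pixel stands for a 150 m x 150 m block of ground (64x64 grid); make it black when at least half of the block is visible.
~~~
<image width="64" height="64" href="data:image/bmp;base64,Qk0+AgAAAAAAAD4AAAAoAAAAQAAAAEAAAAABAAEAAAAAAAACAAATCwAAEwsAAAIAAAAAAAAA////AAAAAAAAAAAAAAAAAAAAAAAAAAAAAAAAAAAAAAAAAAAAAAAAAAAAAAAAAAAAAAAAAAAAAAAAAAAAAAAAAAAAAAAAAAAAAAAAAAAAAAAAAAAAAAAAAAAAAAAAAAAAAAAAAAAAAAAAAAAAAAAAAAAAAAAAAH8AAAAAAAHh/+AAAAAAB///4AAAAAAP///gAAAAAD9//AAAAAAAfj/84AAAAOB8H/3wAAAA8Hgf//AAAABw+D//8AAAADj4f//wAAAAPfn///AAAAA////D4AAAAB///4PgAAAAD///A+AAAAAP//4D8AAAAB///gH4AAAAP///AfgAAAB///+B/AAAAP///4D8AAAA////gPgAAAH////A+AAAAf///8D4AAAB////wHgAAAH////AfAAAAf///+B8AAAA///gQDwAAAD//+AAHAAAAP//4AAOAAAA///wAAAAAAB//+AAAAAAAP//gAAAAAAA//8AAAAAAAD//gAAAAAAAf/+AAAAAAAB8/wAAAAAAAHj+AAAAAAAAOP4AAAAAAAAQ/h4AAAAAAAD/fwAAAAAAAf/8AAAAAAAD//gAAAAAAAf/8AAAAAAB///wAAAAAAD//+AAAAAAAD//4AAAAAAAB//gAAAAAAAAf8AAAAAAAAA/gAAAAAAAAB8AAAAAAAAABAAAAAAAAAAAAAAAA=="/>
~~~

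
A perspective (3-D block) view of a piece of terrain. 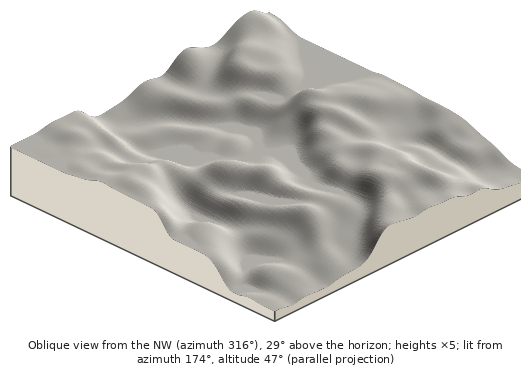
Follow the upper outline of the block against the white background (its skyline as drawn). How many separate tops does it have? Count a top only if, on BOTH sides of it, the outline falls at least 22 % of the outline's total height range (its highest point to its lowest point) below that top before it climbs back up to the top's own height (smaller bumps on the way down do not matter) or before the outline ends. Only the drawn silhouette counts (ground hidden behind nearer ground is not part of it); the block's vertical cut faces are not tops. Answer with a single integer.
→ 1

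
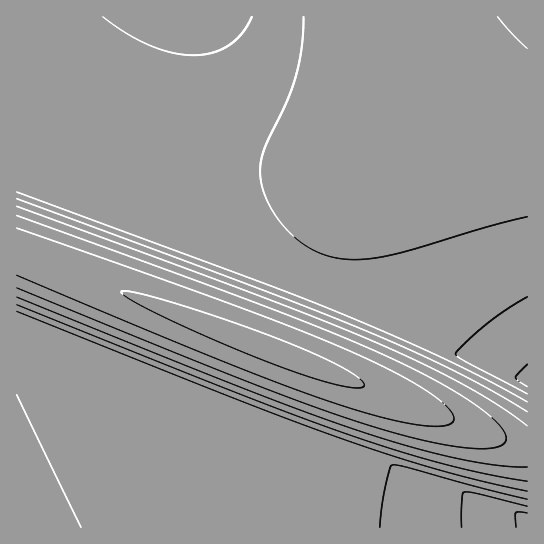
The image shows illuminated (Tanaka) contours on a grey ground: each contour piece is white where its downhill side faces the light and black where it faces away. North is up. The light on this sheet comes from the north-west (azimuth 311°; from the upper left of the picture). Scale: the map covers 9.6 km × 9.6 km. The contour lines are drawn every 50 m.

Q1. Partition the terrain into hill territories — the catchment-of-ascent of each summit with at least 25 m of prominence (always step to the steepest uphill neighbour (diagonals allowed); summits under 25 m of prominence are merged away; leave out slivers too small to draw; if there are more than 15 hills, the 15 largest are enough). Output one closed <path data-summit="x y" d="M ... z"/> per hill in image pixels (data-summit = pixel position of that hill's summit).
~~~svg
<path data-summit="527 17" d="M527 16l-510 0-1 165 511 199z"/><path data-summit="271 350" d="M17 181l0 347 511-1-1-147z"/>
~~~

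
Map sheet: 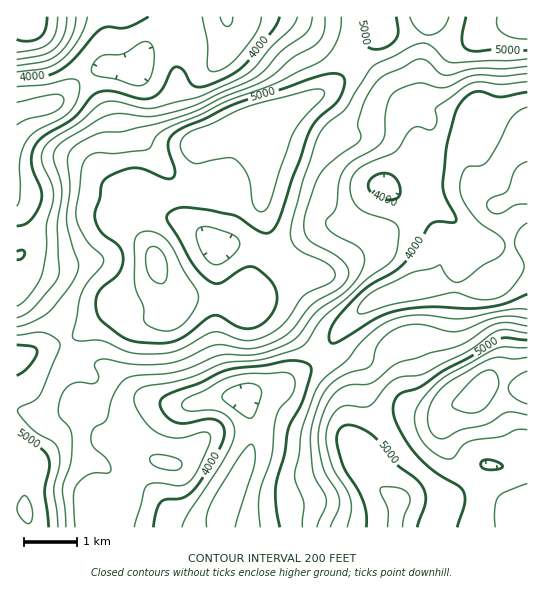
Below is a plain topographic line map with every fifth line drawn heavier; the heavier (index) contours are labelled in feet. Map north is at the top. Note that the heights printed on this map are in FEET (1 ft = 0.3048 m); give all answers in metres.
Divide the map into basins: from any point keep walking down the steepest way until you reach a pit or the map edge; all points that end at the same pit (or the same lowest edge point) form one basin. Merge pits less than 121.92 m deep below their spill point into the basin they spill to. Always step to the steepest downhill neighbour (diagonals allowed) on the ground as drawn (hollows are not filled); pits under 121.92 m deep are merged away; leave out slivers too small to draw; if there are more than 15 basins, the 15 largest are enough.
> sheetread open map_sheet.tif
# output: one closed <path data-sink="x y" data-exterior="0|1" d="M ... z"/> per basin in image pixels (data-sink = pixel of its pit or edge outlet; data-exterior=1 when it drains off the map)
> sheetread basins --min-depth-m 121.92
<path data-sink="527 185" data-exterior="1" d="M527 16l-146 0-2 18-20 19-12 20-16 14-36 20-37 8-16 10-40 16-5 9 0 37-20 8-26 0-5 2-13 14 0 11 18 27 8 25 15 25 67 0 10 2 26 15 47 46 21 32 3 39 17 37 17 19 17 10-4 29 133-1z"/><path data-sink="49 105" data-exterior="0" d="M379 16l-345 0-2 9-5 4-10 3-1 325 50-16 13-6 22-18 14-8 12-1 20 3 20-8 4-4 0-5-12-20-8-25-18-27 2-13 16-14 26 0 20-7 0-38 5-9 40-16 16-10 37-8 36-20 16-14 12-20 20-19z"/><path data-sink="243 398" data-exterior="0" d="M171 295l-4 8-14 6-38 0-14 8-22 18-13 6-35 12 56 22 6 6 3 29 8 15 13 14 30 16-18-2-20 11-9 1 13 10 8 16-1 19-7 17 281 1 2-2 3-27-17-10-17-19-17-37-3-39-21-32-47-46-26-15-10-2-67 0z"/>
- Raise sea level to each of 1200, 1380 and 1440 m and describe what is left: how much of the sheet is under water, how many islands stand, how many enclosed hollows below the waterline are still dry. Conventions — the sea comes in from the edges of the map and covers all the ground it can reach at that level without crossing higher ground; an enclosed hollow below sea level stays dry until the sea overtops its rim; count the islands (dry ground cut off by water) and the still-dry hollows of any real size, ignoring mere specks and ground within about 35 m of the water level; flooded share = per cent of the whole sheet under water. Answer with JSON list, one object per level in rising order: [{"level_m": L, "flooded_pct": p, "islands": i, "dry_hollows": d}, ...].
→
[{"level_m": 1200, "flooded_pct": 18, "islands": 0, "dry_hollows": 0}, {"level_m": 1380, "flooded_pct": 49, "islands": 0, "dry_hollows": 0}, {"level_m": 1440, "flooded_pct": 59, "islands": 0, "dry_hollows": 0}]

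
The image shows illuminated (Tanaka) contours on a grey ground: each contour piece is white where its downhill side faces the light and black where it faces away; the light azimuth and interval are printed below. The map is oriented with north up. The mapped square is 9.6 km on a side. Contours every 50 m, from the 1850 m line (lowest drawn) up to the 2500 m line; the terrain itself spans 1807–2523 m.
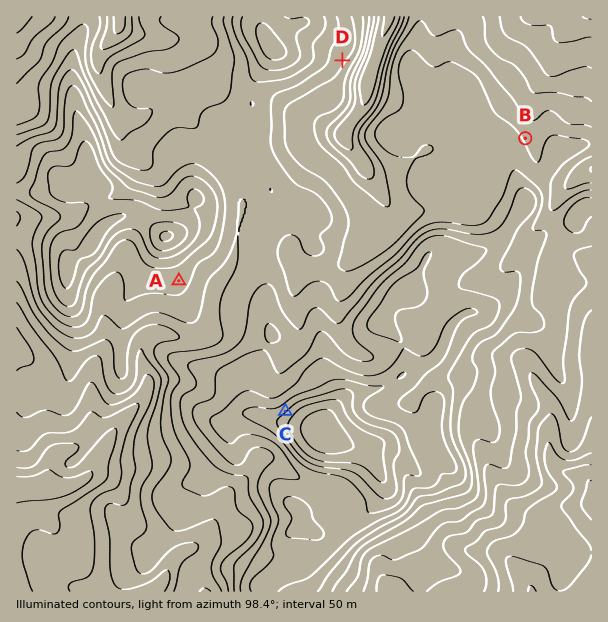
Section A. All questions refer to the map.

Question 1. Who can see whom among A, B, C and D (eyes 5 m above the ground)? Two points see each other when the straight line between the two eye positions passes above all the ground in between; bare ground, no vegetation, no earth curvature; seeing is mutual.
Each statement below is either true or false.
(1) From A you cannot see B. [true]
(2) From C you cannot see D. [false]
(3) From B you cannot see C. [true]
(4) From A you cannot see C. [false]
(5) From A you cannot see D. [true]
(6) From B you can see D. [false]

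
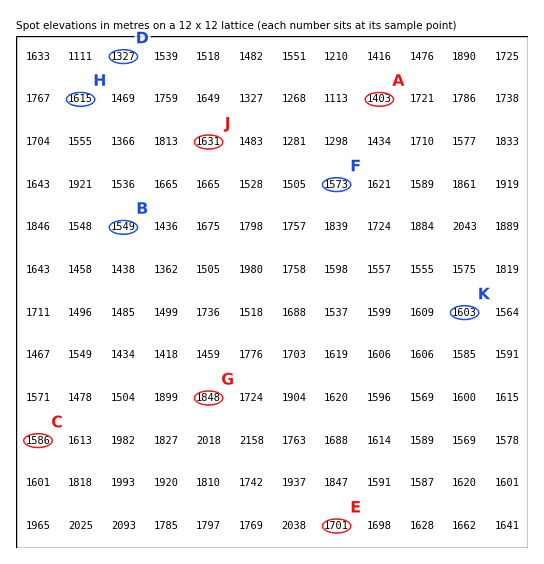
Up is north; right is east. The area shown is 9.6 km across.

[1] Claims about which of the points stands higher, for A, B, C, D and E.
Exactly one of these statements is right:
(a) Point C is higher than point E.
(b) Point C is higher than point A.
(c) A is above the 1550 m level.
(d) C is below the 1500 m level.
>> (b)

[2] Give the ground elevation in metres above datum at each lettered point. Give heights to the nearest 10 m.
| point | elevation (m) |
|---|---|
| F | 1570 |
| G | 1850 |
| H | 1620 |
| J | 1630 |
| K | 1600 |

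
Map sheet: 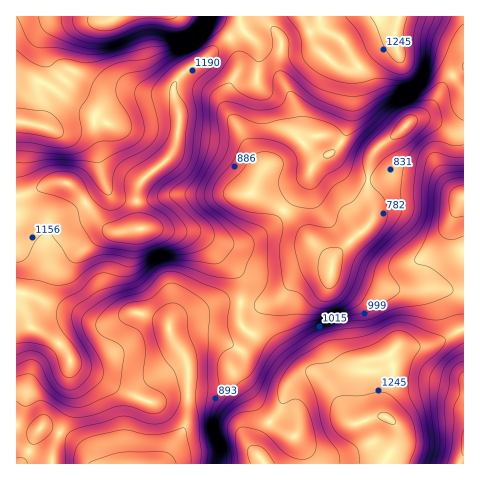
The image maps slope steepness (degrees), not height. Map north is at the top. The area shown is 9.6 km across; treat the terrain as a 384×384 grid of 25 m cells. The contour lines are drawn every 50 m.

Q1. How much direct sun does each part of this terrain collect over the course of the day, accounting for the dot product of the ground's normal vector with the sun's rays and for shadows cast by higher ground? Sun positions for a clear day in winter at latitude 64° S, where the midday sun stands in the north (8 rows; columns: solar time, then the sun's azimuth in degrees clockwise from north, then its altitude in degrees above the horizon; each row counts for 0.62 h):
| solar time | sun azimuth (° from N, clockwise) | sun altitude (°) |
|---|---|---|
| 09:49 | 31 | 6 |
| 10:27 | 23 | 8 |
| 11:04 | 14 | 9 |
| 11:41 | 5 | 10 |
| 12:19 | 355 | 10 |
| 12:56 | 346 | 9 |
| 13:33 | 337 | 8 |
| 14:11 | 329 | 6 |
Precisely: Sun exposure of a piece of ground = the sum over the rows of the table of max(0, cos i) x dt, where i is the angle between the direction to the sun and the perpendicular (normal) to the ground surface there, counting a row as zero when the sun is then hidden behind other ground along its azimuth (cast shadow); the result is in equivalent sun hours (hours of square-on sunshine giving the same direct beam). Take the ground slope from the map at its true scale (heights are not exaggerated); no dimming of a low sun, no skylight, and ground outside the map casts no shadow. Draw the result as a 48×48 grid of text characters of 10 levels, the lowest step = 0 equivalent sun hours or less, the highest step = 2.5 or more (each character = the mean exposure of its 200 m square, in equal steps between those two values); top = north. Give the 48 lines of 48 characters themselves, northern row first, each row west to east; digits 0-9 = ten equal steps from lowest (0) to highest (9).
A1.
333333332235678765567642222101122211112332111111
333445555668999999999632233210122211112232211011
444567889999999999999631123221233322112222221111
455678899999877899996421012222223333211123322111
455456678887766799753110011112112233210012221111
344333455556667775310001221100001123210000011112
223332234444566653100002222200000001110000000013
222233333333444432210001212210000000000000000013
122223333222222223321000000110000000000000000011
112222333211112223432100000000000000000000000011
111122232211112223323200000000000000000000000011
322112223222222222222320000000000000000000001111
665432334444333332222321000001110000000000023322
777765545556655543222221000000122220000000134443
677898765566666542221111000000123320000001124555
567999864456665411111001111111221000000011234677
567788864344553100000000112223221000000112234689
554444554333330000000000112222110000111122234678
432101245422210000011111122221000000111122233455
211000134543222222233333222221000111111122223332
211111224565556665455655544321101111111222333321
222222223566666665566676655431000121112344444310
222222222444333344444556665431000011123556654210
222222111111000001112344543222110001246677643101
222222210000000000000122222222221112467776532112
222222100000000000000111112223332223567654322122
011211000000000000000011222333332223455432222222
001111000000000000000001222233333233443211112111
000100000000000000000000112234443344443211112221
221000000000000000000001111234444555543333333332
332210000000000000000012222334456787544455544444
333221000000000000001122333444568999766787655455
333332100000000000011222334455689999888888765555
222333310000000000012221233456799987787776666543
000134432111011000011221123467877766666544455420
000023554333222211111332224567765555655432222100
000013344332222222111333334667654444433222100000
000011123332222222112233445665444333222222100000
000010011222223322212123455543223433333322221110
000000000112334433222234555431112344334332232122
100000000001234433222356664321112344444443332111
100000000000012221123577754321112334444554443211
100000000000000001123577654211112234443445543322
100000000000000001123445543211111123321123443322
212210000000000001222223554321221100111112333322
223320000000000001221112455543321000012222233322
123432000000000001222222234555432111223322111112
123332100000000001233332223445433222223222111112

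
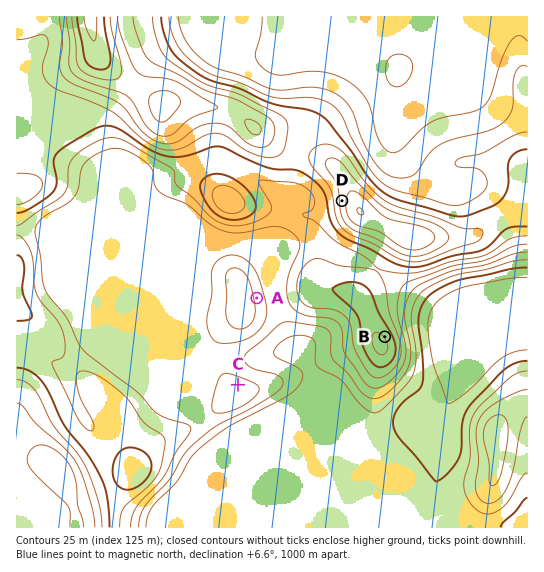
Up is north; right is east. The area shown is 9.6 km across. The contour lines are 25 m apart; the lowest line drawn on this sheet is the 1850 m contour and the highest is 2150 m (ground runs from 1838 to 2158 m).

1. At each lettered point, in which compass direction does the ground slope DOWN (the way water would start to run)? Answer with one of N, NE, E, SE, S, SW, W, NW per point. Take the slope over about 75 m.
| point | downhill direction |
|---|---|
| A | E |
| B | NE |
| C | N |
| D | W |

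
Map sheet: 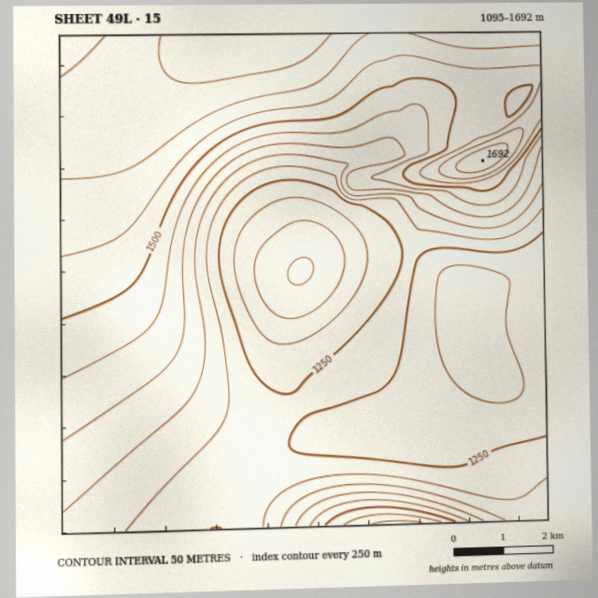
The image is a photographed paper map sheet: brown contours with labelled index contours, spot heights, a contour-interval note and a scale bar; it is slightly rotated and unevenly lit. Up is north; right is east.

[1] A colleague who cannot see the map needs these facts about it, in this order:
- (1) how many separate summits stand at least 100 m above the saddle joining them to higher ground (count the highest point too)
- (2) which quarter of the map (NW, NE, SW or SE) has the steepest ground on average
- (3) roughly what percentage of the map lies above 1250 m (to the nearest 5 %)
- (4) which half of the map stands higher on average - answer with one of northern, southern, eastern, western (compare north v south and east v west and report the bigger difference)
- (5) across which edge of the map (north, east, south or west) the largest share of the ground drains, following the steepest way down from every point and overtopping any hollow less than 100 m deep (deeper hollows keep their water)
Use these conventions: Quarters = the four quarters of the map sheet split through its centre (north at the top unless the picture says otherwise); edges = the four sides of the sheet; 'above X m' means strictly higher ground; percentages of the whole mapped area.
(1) There are 3 summits with 100 m or more of prominence.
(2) The north-east quarter is the steepest part of the map.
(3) Ground above 1250 m makes up about 75 % of the sheet.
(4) On average the northern half of the map is the higher ground.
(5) Drainage is mainly to the east: more ground falls towards that edge than towards any other.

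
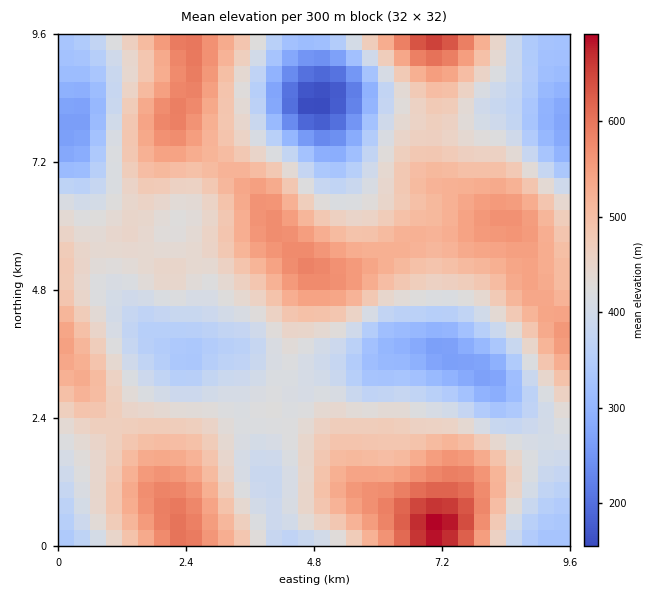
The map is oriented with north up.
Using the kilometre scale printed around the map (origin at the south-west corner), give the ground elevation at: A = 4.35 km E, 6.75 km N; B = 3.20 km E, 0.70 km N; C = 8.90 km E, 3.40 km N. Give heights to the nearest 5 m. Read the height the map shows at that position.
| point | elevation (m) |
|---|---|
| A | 485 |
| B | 485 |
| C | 425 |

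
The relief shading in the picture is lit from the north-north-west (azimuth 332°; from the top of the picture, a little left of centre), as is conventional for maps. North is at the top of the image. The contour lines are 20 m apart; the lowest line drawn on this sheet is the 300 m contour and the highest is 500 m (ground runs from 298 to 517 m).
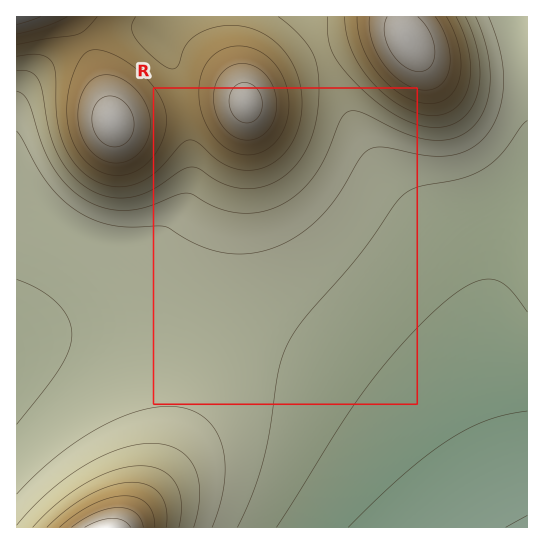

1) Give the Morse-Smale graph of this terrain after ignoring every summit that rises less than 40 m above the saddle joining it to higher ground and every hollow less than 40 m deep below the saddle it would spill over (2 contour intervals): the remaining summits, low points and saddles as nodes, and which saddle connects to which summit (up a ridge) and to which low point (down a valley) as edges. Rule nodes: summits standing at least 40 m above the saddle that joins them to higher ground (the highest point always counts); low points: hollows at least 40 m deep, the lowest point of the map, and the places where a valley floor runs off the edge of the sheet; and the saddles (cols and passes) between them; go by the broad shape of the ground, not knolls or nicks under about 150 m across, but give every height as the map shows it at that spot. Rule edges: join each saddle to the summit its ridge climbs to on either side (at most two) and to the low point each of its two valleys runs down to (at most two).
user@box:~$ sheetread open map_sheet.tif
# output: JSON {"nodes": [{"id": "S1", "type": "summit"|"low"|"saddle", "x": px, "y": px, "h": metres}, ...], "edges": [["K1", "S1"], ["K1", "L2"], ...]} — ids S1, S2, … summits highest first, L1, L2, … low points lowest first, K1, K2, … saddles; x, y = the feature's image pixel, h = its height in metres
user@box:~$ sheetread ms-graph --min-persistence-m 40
{"nodes": [
{"id": "S1", "type": "summit", "x": 17, "y": 17, "h": 517},
{"id": "S2", "type": "summit", "x": 107, "y": 527, "h": 517},
{"id": "S3", "type": "summit", "x": 113, "y": 122, "h": 512},
{"id": "S4", "type": "summit", "x": 407, "y": 39, "h": 511},
{"id": "S5", "type": "summit", "x": 246, "y": 103, "h": 510},
{"id": "L1", "type": "low", "x": 526, "y": 526, "h": 298},
{"id": "K1", "type": "saddle", "x": 86, "y": 42, "h": 458},
{"id": "K2", "type": "saddle", "x": 183, "y": 109, "h": 450},
{"id": "K3", "type": "saddle", "x": 322, "y": 53, "h": 418},
{"id": "K4", "type": "saddle", "x": 203, "y": 331, "h": 368}],
"edges": [["K1", "S1"], ["K1", "S3"], ["K1", "L1"], ["K2", "S3"], ["K2", "S5"], ["K2", "L1"], ["K3", "S4"], ["K3", "S5"], ["K3", "L1"], ["K4", "S2"], ["K4", "S5"], ["K4", "L1"]]}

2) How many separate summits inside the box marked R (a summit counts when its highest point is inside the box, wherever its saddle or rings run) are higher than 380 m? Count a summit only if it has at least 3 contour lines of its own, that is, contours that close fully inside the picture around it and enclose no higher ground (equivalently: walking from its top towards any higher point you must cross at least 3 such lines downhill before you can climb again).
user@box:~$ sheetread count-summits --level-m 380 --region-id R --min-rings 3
1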